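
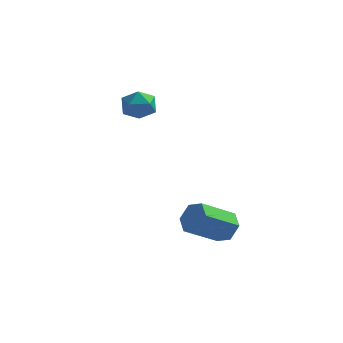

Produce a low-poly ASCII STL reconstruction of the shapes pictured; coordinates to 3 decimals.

solid 
facet normal 0.109 0.562 0.820
outer loop
vertex -2.64 4.013 4.176
vertex -2.271 3.178 4.699
vertex -1.609 3.808 4.179
endloop
endfacet
facet normal 0.189 0.955 0.230
outer loop
vertex -2.64 4.013 4.176
vertex -1.609 3.808 4.179
vertex -2.081 4.115 3.292
endloop
endfacet
facet normal -0.409 0.899 -0.155
outer loop
vertex -2.64 4.013 4.176
vertex -2.081 4.115 3.292
vertex -3.036 3.675 3.263
endloop
endfacet
facet normal -0.859 0.471 0.198
outer loop
vertex -2.64 4.013 4.176
vertex -3.036 3.675 3.263
vertex -3.153 3.096 4.133
endloop
endfacet
facet normal -0.538 0.264 0.801
outer loop
vertex -2.64 4.013 4.176
vertex -3.153 3.096 4.133
vertex -2.271 3.178 4.699
endloop
endfacet
facet normal 0.723 0.674 -0.151
outer loop
vertex -2.081 4.115 3.292
vertex -1.609 3.808 4.179
vertex -1.367 3.344 3.267
endloop
endfacet
facet normal 0.594 0.039 0.803
outer loop
vertex -1.609 3.808 4.179
vertex -2.271 3.178 4.699
vertex -1.484 2.765 4.137
endloop
endfacet
facet normal -0.454 -0.445 0.772
outer loop
vertex -2.271 3.178 4.699
vertex -3.153 3.096 4.133
vertex -2.439 2.325 4.108
endloop
endfacet
facet normal -0.973 -0.108 -0.203
outer loop
vertex -3.153 3.096 4.133
vertex -3.036 3.675 3.263
vertex -2.911 2.632 3.221
endloop
endfacet
facet normal -0.246 0.584 -0.773
outer loop
vertex -3.036 3.675 3.263
vertex -2.081 4.115 3.292
vertex -2.249 3.262 2.701
endloop
endfacet
facet normal 0.859 -0.471 -0.198
outer loop
vertex -1.88 2.427 3.224
vertex -1.367 3.344 3.267
vertex -1.484 2.765 4.137
endloop
endfacet
facet normal 0.409 -0.899 0.155
outer loop
vertex -1.88 2.427 3.224
vertex -1.484 2.765 4.137
vertex -2.439 2.325 4.108
endloop
endfacet
facet normal -0.189 -0.955 -0.230
outer loop
vertex -1.88 2.427 3.224
vertex -2.439 2.325 4.108
vertex -2.911 2.632 3.221
endloop
endfacet
facet normal -0.109 -0.562 -0.820
outer loop
vertex -1.88 2.427 3.224
vertex -2.911 2.632 3.221
vertex -2.249 3.262 2.701
endloop
endfacet
facet normal 0.538 -0.264 -0.801
outer loop
vertex -1.88 2.427 3.224
vertex -2.249 3.262 2.701
vertex -1.367 3.344 3.267
endloop
endfacet
facet normal 0.973 0.108 0.203
outer loop
vertex -1.484 2.765 4.137
vertex -1.367 3.344 3.267
vertex -1.609 3.808 4.179
endloop
endfacet
facet normal 0.246 -0.584 0.773
outer loop
vertex -2.439 2.325 4.108
vertex -1.484 2.765 4.137
vertex -2.271 3.178 4.699
endloop
endfacet
facet normal -0.723 -0.674 0.151
outer loop
vertex -2.911 2.632 3.221
vertex -2.439 2.325 4.108
vertex -3.153 3.096 4.133
endloop
endfacet
facet normal -0.594 -0.039 -0.803
outer loop
vertex -2.249 3.262 2.701
vertex -2.911 2.632 3.221
vertex -3.036 3.675 3.263
endloop
endfacet
facet normal 0.454 0.445 -0.772
outer loop
vertex -1.367 3.344 3.267
vertex -2.249 3.262 2.701
vertex -2.081 4.115 3.292
endloop
endfacet
facet normal 0.576 0.606 -0.548
outer loop
vertex 4.499 -1.731 -0.436
vertex 4.181 -2.146 -1.229
vertex 3.727 -1.392 -0.873
endloop
endfacet
facet normal -0.084 0.710 0.699
outer loop
vertex 4.499 -1.731 -0.436
vertex 3.727 -1.392 -0.873
vertex 3.236 -3.06 0.763
endloop
endfacet
facet normal -0.083 0.710 0.699
outer loop
vertex 3.236 -3.06 0.763
vertex 3.727 -1.392 -0.873
vertex 2.464 -2.72 0.326
endloop
endfacet
facet normal -0.577 -0.607 0.547
outer loop
vertex 3.236 -3.06 0.763
vertex 2.464 -2.72 0.326
vertex 2.919 -3.474 -0.031
endloop
endfacet
facet normal 0.577 0.606 -0.548
outer loop
vertex 3.727 -1.392 -0.873
vertex 4.181 -2.146 -1.229
vertex 3.409 -1.806 -1.666
endloop
endfacet
facet normal -0.745 0.665 -0.048
outer loop
vertex 3.727 -1.392 -0.873
vertex 3.409 -1.806 -1.666
vertex 2.464 -2.72 0.326
endloop
endfacet
facet normal -0.745 0.665 -0.048
outer loop
vertex 2.464 -2.72 0.326
vertex 3.409 -1.806 -1.666
vertex 2.146 -3.134 -0.468
endloop
endfacet
facet normal -0.576 -0.607 0.547
outer loop
vertex 2.464 -2.72 0.326
vertex 2.146 -3.134 -0.468
vertex 2.919 -3.474 -0.031
endloop
endfacet
facet normal 0.577 0.607 -0.547
outer loop
vertex 3.409 -1.806 -1.666
vertex 4.181 -2.146 -1.229
vertex 3.864 -2.56 -2.023
endloop
endfacet
facet normal -0.662 -0.045 -0.748
outer loop
vertex 3.409 -1.806 -1.666
vertex 3.864 -2.56 -2.023
vertex 2.146 -3.134 -0.468
endloop
endfacet
facet normal -0.662 -0.046 -0.748
outer loop
vertex 2.146 -3.134 -0.468
vertex 3.864 -2.56 -2.023
vertex 2.601 -3.889 -0.824
endloop
endfacet
facet normal -0.576 -0.606 0.548
outer loop
vertex 2.146 -3.134 -0.468
vertex 2.601 -3.889 -0.824
vertex 2.919 -3.474 -0.031
endloop
endfacet
facet normal 0.577 0.607 -0.547
outer loop
vertex 3.864 -2.56 -2.023
vertex 4.181 -2.146 -1.229
vertex 4.636 -2.9 -1.586
endloop
endfacet
facet normal 0.083 -0.710 -0.699
outer loop
vertex 3.864 -2.56 -2.023
vertex 4.636 -2.9 -1.586
vertex 2.601 -3.889 -0.824
endloop
endfacet
facet normal 0.084 -0.710 -0.699
outer loop
vertex 2.601 -3.889 -0.824
vertex 4.636 -2.9 -1.586
vertex 3.373 -4.228 -0.387
endloop
endfacet
facet normal -0.576 -0.606 0.548
outer loop
vertex 2.601 -3.889 -0.824
vertex 3.373 -4.228 -0.387
vertex 2.919 -3.474 -0.031
endloop
endfacet
facet normal 0.576 0.607 -0.547
outer loop
vertex 4.636 -2.9 -1.586
vertex 4.181 -2.146 -1.229
vertex 4.954 -2.486 -0.792
endloop
endfacet
facet normal 0.745 -0.665 0.048
outer loop
vertex 4.636 -2.9 -1.586
vertex 4.954 -2.486 -0.792
vertex 3.373 -4.228 -0.387
endloop
endfacet
facet normal 0.745 -0.665 0.048
outer loop
vertex 3.373 -4.228 -0.387
vertex 4.954 -2.486 -0.792
vertex 3.691 -3.814 0.406
endloop
endfacet
facet normal -0.577 -0.606 0.548
outer loop
vertex 3.373 -4.228 -0.387
vertex 3.691 -3.814 0.406
vertex 2.919 -3.474 -0.031
endloop
endfacet
facet normal 0.576 0.606 -0.548
outer loop
vertex 4.954 -2.486 -0.792
vertex 4.181 -2.146 -1.229
vertex 4.499 -1.731 -0.436
endloop
endfacet
facet normal 0.662 0.046 0.748
outer loop
vertex 4.954 -2.486 -0.792
vertex 4.499 -1.731 -0.436
vertex 3.691 -3.814 0.406
endloop
endfacet
facet normal 0.662 0.045 0.748
outer loop
vertex 3.691 -3.814 0.406
vertex 4.499 -1.731 -0.436
vertex 3.236 -3.06 0.763
endloop
endfacet
facet normal -0.577 -0.607 0.547
outer loop
vertex 3.691 -3.814 0.406
vertex 3.236 -3.06 0.763
vertex 2.919 -3.474 -0.031
endloop
endfacet

endsolid


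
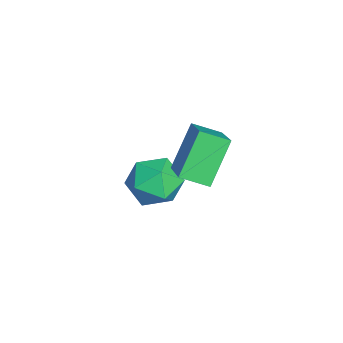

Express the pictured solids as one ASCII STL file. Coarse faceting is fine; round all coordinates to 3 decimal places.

solid 
facet normal -0.525 0.353 0.774
outer loop
vertex -1.855 -0.35 3.68
vertex -0.082 -0.125 4.781
vertex -1.753 0.579 3.325
endloop
endfacet
facet normal -0.844 -0.108 -0.525
outer loop
vertex -0.838 -0.035 1.979
vertex -1.855 -0.35 3.68
vertex -1.753 0.579 3.325
endloop
endfacet
facet normal -0.526 0.353 0.774
outer loop
vertex -1.753 0.579 3.325
vertex -0.082 -0.125 4.781
vertex 0.021 0.805 4.427
endloop
endfacet
facet normal 0.102 0.929 -0.355
outer loop
vertex 0.021 0.805 4.427
vertex -0.838 -0.035 1.979
vertex -1.753 0.579 3.325
endloop
endfacet
facet normal -0.102 -0.929 0.355
outer loop
vertex -1.855 -0.35 3.68
vertex 0.833 -0.739 3.435
vertex -0.082 -0.125 4.781
endloop
endfacet
facet normal -0.845 -0.106 -0.525
outer loop
vertex -0.941 -0.965 2.333
vertex -1.855 -0.35 3.68
vertex -0.838 -0.035 1.979
endloop
endfacet
facet normal -0.102 -0.929 0.355
outer loop
vertex -0.941 -0.965 2.333
vertex 0.833 -0.739 3.435
vertex -1.855 -0.35 3.68
endloop
endfacet
facet normal 0.844 0.106 0.525
outer loop
vertex -0.082 -0.125 4.781
vertex 0.833 -0.739 3.435
vertex 0.021 0.805 4.427
endloop
endfacet
facet normal 0.102 0.929 -0.355
outer loop
vertex 0.935 0.19 3.08
vertex -0.838 -0.035 1.979
vertex 0.021 0.805 4.427
endloop
endfacet
facet normal 0.845 0.108 0.524
outer loop
vertex 0.021 0.805 4.427
vertex 0.833 -0.739 3.435
vertex 0.935 0.19 3.08
endloop
endfacet
facet normal 0.526 -0.353 -0.774
outer loop
vertex 0.935 0.19 3.08
vertex -0.941 -0.965 2.333
vertex -0.838 -0.035 1.979
endloop
endfacet
facet normal 0.526 -0.353 -0.774
outer loop
vertex 0.833 -0.739 3.435
vertex -0.941 -0.965 2.333
vertex 0.935 0.19 3.08
endloop
endfacet
facet normal -0.940 0.288 0.184
outer loop
vertex -2.904 -0.874 0.247
vertex -3.122 -1.808 0.596
vertex -2.777 -1.092 1.235
endloop
endfacet
facet normal -0.488 0.837 0.247
outer loop
vertex -2.904 -0.874 0.247
vertex -2.777 -1.092 1.235
vertex -2.077 -0.538 0.74
endloop
endfacet
facet normal -0.148 0.915 -0.375
outer loop
vertex -2.904 -0.874 0.247
vertex -2.077 -0.538 0.74
vertex -1.991 -0.911 -0.205
endloop
endfacet
facet normal -0.390 0.414 -0.822
outer loop
vertex -2.904 -0.874 0.247
vertex -1.991 -0.911 -0.205
vertex -2.636 -1.696 -0.294
endloop
endfacet
facet normal -0.879 0.027 -0.476
outer loop
vertex -2.904 -0.874 0.247
vertex -2.636 -1.696 -0.294
vertex -3.122 -1.808 0.596
endloop
endfacet
facet normal -0.003 0.669 0.744
outer loop
vertex -2.077 -0.538 0.74
vertex -2.777 -1.092 1.235
vertex -1.784 -1.264 1.394
endloop
endfacet
facet normal -0.734 -0.220 0.643
outer loop
vertex -2.777 -1.092 1.235
vertex -3.122 -1.808 0.596
vertex -2.429 -2.049 1.305
endloop
endfacet
facet normal -0.636 -0.642 -0.428
outer loop
vertex -3.122 -1.808 0.596
vertex -2.636 -1.696 -0.294
vertex -2.343 -2.422 0.36
endloop
endfacet
facet normal 0.155 -0.016 -0.988
outer loop
vertex -2.636 -1.696 -0.294
vertex -1.991 -0.911 -0.205
vertex -1.643 -1.868 -0.135
endloop
endfacet
facet normal 0.546 0.795 -0.264
outer loop
vertex -1.991 -0.911 -0.205
vertex -2.077 -0.538 0.74
vertex -1.298 -1.152 0.504
endloop
endfacet
facet normal 0.390 -0.414 0.822
outer loop
vertex -1.516 -2.086 0.853
vertex -1.784 -1.264 1.394
vertex -2.429 -2.049 1.305
endloop
endfacet
facet normal 0.148 -0.915 0.375
outer loop
vertex -1.516 -2.086 0.853
vertex -2.429 -2.049 1.305
vertex -2.343 -2.422 0.36
endloop
endfacet
facet normal 0.488 -0.837 -0.247
outer loop
vertex -1.516 -2.086 0.853
vertex -2.343 -2.422 0.36
vertex -1.643 -1.868 -0.135
endloop
endfacet
facet normal 0.940 -0.288 -0.184
outer loop
vertex -1.516 -2.086 0.853
vertex -1.643 -1.868 -0.135
vertex -1.298 -1.152 0.504
endloop
endfacet
facet normal 0.879 -0.027 0.476
outer loop
vertex -1.516 -2.086 0.853
vertex -1.298 -1.152 0.504
vertex -1.784 -1.264 1.394
endloop
endfacet
facet normal -0.155 0.016 0.988
outer loop
vertex -2.429 -2.049 1.305
vertex -1.784 -1.264 1.394
vertex -2.777 -1.092 1.235
endloop
endfacet
facet normal -0.546 -0.795 0.264
outer loop
vertex -2.343 -2.422 0.36
vertex -2.429 -2.049 1.305
vertex -3.122 -1.808 0.596
endloop
endfacet
facet normal 0.003 -0.669 -0.744
outer loop
vertex -1.643 -1.868 -0.135
vertex -2.343 -2.422 0.36
vertex -2.636 -1.696 -0.294
endloop
endfacet
facet normal 0.734 0.220 -0.643
outer loop
vertex -1.298 -1.152 0.504
vertex -1.643 -1.868 -0.135
vertex -1.991 -0.911 -0.205
endloop
endfacet
facet normal 0.636 0.642 0.428
outer loop
vertex -1.784 -1.264 1.394
vertex -1.298 -1.152 0.504
vertex -2.077 -0.538 0.74
endloop
endfacet

endsolid


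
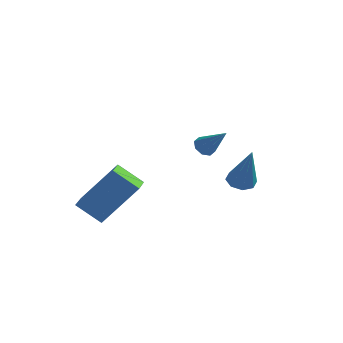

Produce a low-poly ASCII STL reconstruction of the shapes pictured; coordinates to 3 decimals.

solid 
facet normal -0.629 0.276 -0.727
outer loop
vertex 0.082 2.929 -3.535
vertex -0.19 2.517 -3.456
vertex -0.194 2.983 -3.276
endloop
endfacet
facet normal 0.462 0.827 0.320
outer loop
vertex 0.082 2.929 -3.535
vertex -0.194 2.983 -3.276
vertex 0.75 2.103 -2.364
endloop
endfacet
facet normal -0.627 0.276 -0.729
outer loop
vertex -0.194 2.983 -3.276
vertex -0.19 2.517 -3.456
vertex -0.468 2.765 -3.123
endloop
endfacet
facet normal -0.107 0.658 0.746
outer loop
vertex -0.194 2.983 -3.276
vertex -0.468 2.765 -3.123
vertex 0.75 2.103 -2.364
endloop
endfacet
facet normal -0.626 0.277 -0.729
outer loop
vertex -0.468 2.765 -3.123
vertex -0.19 2.517 -3.456
vertex -0.58 2.401 -3.165
endloop
endfacet
facet normal -0.506 0.056 0.861
outer loop
vertex -0.468 2.765 -3.123
vertex -0.58 2.401 -3.165
vertex 0.75 2.103 -2.364
endloop
endfacet
facet normal -0.626 0.277 -0.729
outer loop
vertex -0.58 2.401 -3.165
vertex -0.19 2.517 -3.456
vertex -0.463 2.105 -3.378
endloop
endfacet
facet normal -0.500 -0.627 0.597
outer loop
vertex -0.58 2.401 -3.165
vertex -0.463 2.105 -3.378
vertex 0.75 2.103 -2.364
endloop
endfacet
facet normal -0.626 0.277 -0.729
outer loop
vertex -0.463 2.105 -3.378
vertex -0.19 2.517 -3.456
vertex -0.186 2.05 -3.637
endloop
endfacet
facet normal -0.094 -0.990 0.110
outer loop
vertex -0.463 2.105 -3.378
vertex -0.186 2.05 -3.637
vertex 0.75 2.103 -2.364
endloop
endfacet
facet normal -0.628 0.277 -0.728
outer loop
vertex -0.186 2.05 -3.637
vertex -0.19 2.517 -3.456
vertex 0.088 2.269 -3.79
endloop
endfacet
facet normal 0.478 -0.819 -0.317
outer loop
vertex -0.186 2.05 -3.637
vertex 0.088 2.269 -3.79
vertex 0.75 2.103 -2.364
endloop
endfacet
facet normal -0.628 0.276 -0.728
outer loop
vertex 0.088 2.269 -3.79
vertex -0.19 2.517 -3.456
vertex 0.199 2.633 -3.748
endloop
endfacet
facet normal 0.875 -0.217 -0.432
outer loop
vertex 0.088 2.269 -3.79
vertex 0.199 2.633 -3.748
vertex 0.75 2.103 -2.364
endloop
endfacet
facet normal -0.628 0.275 -0.728
outer loop
vertex 0.199 2.633 -3.748
vertex -0.19 2.517 -3.456
vertex 0.082 2.929 -3.535
endloop
endfacet
facet normal 0.869 0.465 -0.168
outer loop
vertex 0.199 2.633 -3.748
vertex 0.082 2.929 -3.535
vertex 0.75 2.103 -2.364
endloop
endfacet
facet normal -0.247 0.234 -0.940
outer loop
vertex 2.436 -0.313 -3.376
vertex 1.889 -0.513 -3.282
vertex 2.159 0.009 -3.223
endloop
endfacet
facet normal 0.789 0.573 0.222
outer loop
vertex 2.436 -0.313 -3.376
vertex 2.159 0.009 -3.223
vertex 2.371 -0.967 -1.458
endloop
endfacet
facet normal -0.248 0.235 -0.940
outer loop
vertex 2.159 0.009 -3.223
vertex 1.889 -0.513 -3.282
vertex 1.724 0.025 -3.104
endloop
endfacet
facet normal 0.159 0.872 0.463
outer loop
vertex 2.159 0.009 -3.223
vertex 1.724 0.025 -3.104
vertex 2.371 -0.967 -1.458
endloop
endfacet
facet normal -0.249 0.234 -0.940
outer loop
vertex 1.724 0.025 -3.104
vertex 1.889 -0.513 -3.282
vertex 1.386 -0.274 -3.089
endloop
endfacet
facet normal -0.525 0.622 0.581
outer loop
vertex 1.724 0.025 -3.104
vertex 1.386 -0.274 -3.089
vertex 2.371 -0.967 -1.458
endloop
endfacet
facet normal -0.249 0.235 -0.940
outer loop
vertex 1.386 -0.274 -3.089
vertex 1.889 -0.513 -3.282
vertex 1.342 -0.713 -3.187
endloop
endfacet
facet normal -0.861 -0.027 0.508
outer loop
vertex 1.386 -0.274 -3.089
vertex 1.342 -0.713 -3.187
vertex 2.371 -0.967 -1.458
endloop
endfacet
facet normal -0.249 0.235 -0.940
outer loop
vertex 1.342 -0.713 -3.187
vertex 1.889 -0.513 -3.282
vertex 1.62 -1.034 -3.341
endloop
endfacet
facet normal -0.653 -0.702 0.285
outer loop
vertex 1.342 -0.713 -3.187
vertex 1.62 -1.034 -3.341
vertex 2.371 -0.967 -1.458
endloop
endfacet
facet normal -0.246 0.234 -0.941
outer loop
vertex 1.62 -1.034 -3.341
vertex 1.889 -0.513 -3.282
vertex 2.055 -1.051 -3.459
endloop
endfacet
facet normal -0.027 -0.999 0.046
outer loop
vertex 1.62 -1.034 -3.341
vertex 2.055 -1.051 -3.459
vertex 2.371 -0.967 -1.458
endloop
endfacet
facet normal -0.248 0.233 -0.940
outer loop
vertex 2.055 -1.051 -3.459
vertex 1.889 -0.513 -3.282
vertex 2.393 -0.752 -3.474
endloop
endfacet
facet normal 0.659 -0.749 -0.073
outer loop
vertex 2.055 -1.051 -3.459
vertex 2.393 -0.752 -3.474
vertex 2.371 -0.967 -1.458
endloop
endfacet
facet normal -0.247 0.234 -0.940
outer loop
vertex 2.393 -0.752 -3.474
vertex 1.889 -0.513 -3.282
vertex 2.436 -0.313 -3.376
endloop
endfacet
facet normal 0.995 -0.098 0.000
outer loop
vertex 2.393 -0.752 -3.474
vertex 2.436 -0.313 -3.376
vertex 2.371 -0.967 -1.458
endloop
endfacet
facet normal -0.806 0.077 0.587
outer loop
vertex -2.432 -2.436 -2.28
vertex -2.525 -1.453 -2.536
vertex -3.702 -2.991 -3.95
endloop
endfacet
facet normal 0.091 -0.964 0.251
outer loop
vertex -2.695 -3.087 -4.684
vertex -2.432 -2.436 -2.28
vertex -3.702 -2.991 -3.95
endloop
endfacet
facet normal -0.806 0.076 0.588
outer loop
vertex -3.702 -2.991 -3.95
vertex -2.525 -1.453 -2.536
vertex -3.795 -2.008 -4.205
endloop
endfacet
facet normal -0.585 -0.255 -0.770
outer loop
vertex -3.795 -2.008 -4.205
vertex -2.695 -3.087 -4.684
vertex -3.702 -2.991 -3.95
endloop
endfacet
facet normal 0.585 0.256 0.769
outer loop
vertex -2.432 -2.436 -2.28
vertex -1.518 -1.549 -3.27
vertex -2.525 -1.453 -2.536
endloop
endfacet
facet normal 0.091 -0.964 0.251
outer loop
vertex -1.425 -2.532 -3.015
vertex -2.432 -2.436 -2.28
vertex -2.695 -3.087 -4.684
endloop
endfacet
facet normal 0.586 0.255 0.769
outer loop
vertex -1.425 -2.532 -3.015
vertex -1.518 -1.549 -3.27
vertex -2.432 -2.436 -2.28
endloop
endfacet
facet normal -0.091 0.964 -0.251
outer loop
vertex -2.525 -1.453 -2.536
vertex -1.518 -1.549 -3.27
vertex -3.795 -2.008 -4.205
endloop
endfacet
facet normal -0.586 -0.256 -0.769
outer loop
vertex -2.788 -2.104 -4.94
vertex -2.695 -3.087 -4.684
vertex -3.795 -2.008 -4.205
endloop
endfacet
facet normal -0.091 0.964 -0.251
outer loop
vertex -3.795 -2.008 -4.205
vertex -1.518 -1.549 -3.27
vertex -2.788 -2.104 -4.94
endloop
endfacet
facet normal 0.806 -0.077 -0.587
outer loop
vertex -2.788 -2.104 -4.94
vertex -1.425 -2.532 -3.015
vertex -2.695 -3.087 -4.684
endloop
endfacet
facet normal 0.806 -0.076 -0.587
outer loop
vertex -1.518 -1.549 -3.27
vertex -1.425 -2.532 -3.015
vertex -2.788 -2.104 -4.94
endloop
endfacet

endsolid


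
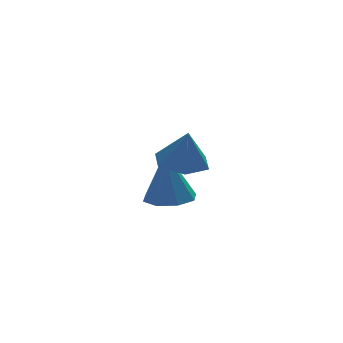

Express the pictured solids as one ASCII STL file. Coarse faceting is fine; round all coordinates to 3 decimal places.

solid 
facet normal -0.106 0.138 -0.985
outer loop
vertex 1.774 -0.648 -0.719
vertex 0.856 -0.924 -0.659
vertex 1.087 0.002 -0.554
endloop
endfacet
facet normal 0.648 0.551 0.526
outer loop
vertex 1.774 -0.648 -0.719
vertex 1.087 0.002 -0.554
vertex 1.004 -1.116 0.719
endloop
endfacet
facet normal -0.105 0.138 -0.985
outer loop
vertex 1.087 0.002 -0.554
vertex 0.856 -0.924 -0.659
vertex 0.169 -0.273 -0.495
endloop
endfacet
facet normal -0.182 0.745 0.642
outer loop
vertex 1.087 0.002 -0.554
vertex 0.169 -0.273 -0.495
vertex 1.004 -1.116 0.719
endloop
endfacet
facet normal -0.105 0.138 -0.985
outer loop
vertex 0.169 -0.273 -0.495
vertex 0.856 -0.924 -0.659
vertex -0.061 -1.199 -0.6
endloop
endfacet
facet normal -0.776 0.123 0.619
outer loop
vertex 0.169 -0.273 -0.495
vertex -0.061 -1.199 -0.6
vertex 1.004 -1.116 0.719
endloop
endfacet
facet normal -0.105 0.138 -0.985
outer loop
vertex -0.061 -1.199 -0.6
vertex 0.856 -0.924 -0.659
vertex 0.626 -1.849 -0.764
endloop
endfacet
facet normal -0.540 -0.692 0.480
outer loop
vertex -0.061 -1.199 -0.6
vertex 0.626 -1.849 -0.764
vertex 1.004 -1.116 0.719
endloop
endfacet
facet normal -0.106 0.138 -0.985
outer loop
vertex 0.626 -1.849 -0.764
vertex 0.856 -0.924 -0.659
vertex 1.543 -1.574 -0.824
endloop
endfacet
facet normal 0.289 -0.885 0.364
outer loop
vertex 0.626 -1.849 -0.764
vertex 1.543 -1.574 -0.824
vertex 1.004 -1.116 0.719
endloop
endfacet
facet normal -0.106 0.138 -0.985
outer loop
vertex 1.543 -1.574 -0.824
vertex 0.856 -0.924 -0.659
vertex 1.774 -0.648 -0.719
endloop
endfacet
facet normal 0.883 -0.264 0.387
outer loop
vertex 1.543 -1.574 -0.824
vertex 1.774 -0.648 -0.719
vertex 1.004 -1.116 0.719
endloop
endfacet
facet normal 0.028 -0.115 -0.993
outer loop
vertex 2.431 2.12 -4.316
vertex 1.781 2.833 -4.417
vertex 2.749 2.787 -4.384
endloop
endfacet
facet normal 0.825 -0.348 0.446
outer loop
vertex 2.431 2.12 -4.316
vertex 2.749 2.787 -4.384
vertex 1.719 3.087 -2.243
endloop
endfacet
facet normal 0.028 -0.116 -0.993
outer loop
vertex 2.749 2.787 -4.384
vertex 1.781 2.833 -4.417
vertex 2.501 3.481 -4.472
endloop
endfacet
facet normal 0.861 0.354 0.365
outer loop
vertex 2.749 2.787 -4.384
vertex 2.501 3.481 -4.472
vertex 1.719 3.087 -2.243
endloop
endfacet
facet normal 0.028 -0.116 -0.993
outer loop
vertex 2.501 3.481 -4.472
vertex 1.781 2.833 -4.417
vertex 1.831 3.796 -4.528
endloop
endfacet
facet normal 0.387 0.875 0.290
outer loop
vertex 2.501 3.481 -4.472
vertex 1.831 3.796 -4.528
vertex 1.719 3.087 -2.243
endloop
endfacet
facet normal 0.029 -0.116 -0.993
outer loop
vertex 1.831 3.796 -4.528
vertex 1.781 2.833 -4.417
vertex 1.131 3.546 -4.519
endloop
endfacet
facet normal -0.321 0.909 0.266
outer loop
vertex 1.831 3.796 -4.528
vertex 1.131 3.546 -4.519
vertex 1.719 3.087 -2.243
endloop
endfacet
facet normal 0.028 -0.116 -0.993
outer loop
vertex 1.131 3.546 -4.519
vertex 1.781 2.833 -4.417
vertex 0.813 2.879 -4.45
endloop
endfacet
facet normal -0.847 0.435 0.306
outer loop
vertex 1.131 3.546 -4.519
vertex 0.813 2.879 -4.45
vertex 1.719 3.087 -2.243
endloop
endfacet
facet normal 0.028 -0.116 -0.993
outer loop
vertex 0.813 2.879 -4.45
vertex 1.781 2.833 -4.417
vertex 1.061 2.185 -4.362
endloop
endfacet
facet normal -0.883 -0.266 0.387
outer loop
vertex 0.813 2.879 -4.45
vertex 1.061 2.185 -4.362
vertex 1.719 3.087 -2.243
endloop
endfacet
facet normal 0.029 -0.116 -0.993
outer loop
vertex 1.061 2.185 -4.362
vertex 1.781 2.833 -4.417
vertex 1.731 1.871 -4.306
endloop
endfacet
facet normal -0.408 -0.788 0.462
outer loop
vertex 1.061 2.185 -4.362
vertex 1.731 1.871 -4.306
vertex 1.719 3.087 -2.243
endloop
endfacet
facet normal 0.027 -0.116 -0.993
outer loop
vertex 1.731 1.871 -4.306
vertex 1.781 2.833 -4.417
vertex 2.431 2.12 -4.316
endloop
endfacet
facet normal 0.299 -0.821 0.486
outer loop
vertex 1.731 1.871 -4.306
vertex 2.431 2.12 -4.316
vertex 1.719 3.087 -2.243
endloop
endfacet

endsolid


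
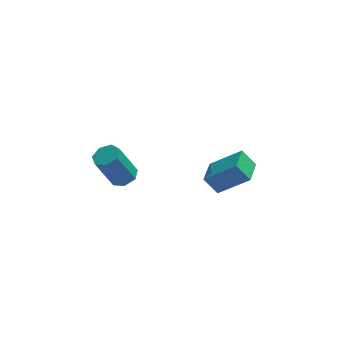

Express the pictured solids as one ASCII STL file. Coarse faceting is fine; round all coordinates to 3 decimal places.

solid 
facet normal 0.411 0.124 -0.903
outer loop
vertex -1.629 -3.972 -0.743
vertex -2.117 -3.511 -0.902
vertex -1.502 -3.403 -0.607
endloop
endfacet
facet normal 0.886 -0.285 0.365
outer loop
vertex -1.629 -3.972 -0.743
vertex -1.502 -3.403 -0.607
vertex -2.416 -4.211 0.981
endloop
endfacet
facet normal 0.886 -0.285 0.365
outer loop
vertex -2.416 -4.211 0.981
vertex -1.502 -3.403 -0.607
vertex -2.289 -3.642 1.117
endloop
endfacet
facet normal -0.412 -0.124 0.903
outer loop
vertex -2.416 -4.211 0.981
vertex -2.289 -3.642 1.117
vertex -2.903 -3.749 0.822
endloop
endfacet
facet normal 0.411 0.124 -0.903
outer loop
vertex -1.502 -3.403 -0.607
vertex -2.117 -3.511 -0.902
vertex -1.838 -2.915 -0.693
endloop
endfacet
facet normal 0.718 0.566 0.406
outer loop
vertex -1.502 -3.403 -0.607
vertex -1.838 -2.915 -0.693
vertex -2.289 -3.642 1.117
endloop
endfacet
facet normal 0.718 0.566 0.406
outer loop
vertex -2.289 -3.642 1.117
vertex -1.838 -2.915 -0.693
vertex -2.625 -3.154 1.031
endloop
endfacet
facet normal -0.412 -0.125 0.903
outer loop
vertex -2.289 -3.642 1.117
vertex -2.625 -3.154 1.031
vertex -2.903 -3.749 0.822
endloop
endfacet
facet normal 0.411 0.124 -0.903
outer loop
vertex -1.838 -2.915 -0.693
vertex -2.117 -3.511 -0.902
vertex -2.384 -2.876 -0.936
endloop
endfacet
facet normal 0.008 0.990 0.141
outer loop
vertex -1.838 -2.915 -0.693
vertex -2.384 -2.876 -0.936
vertex -2.625 -3.154 1.031
endloop
endfacet
facet normal 0.010 0.990 0.141
outer loop
vertex -2.625 -3.154 1.031
vertex -2.384 -2.876 -0.936
vertex -3.17 -3.114 0.788
endloop
endfacet
facet normal -0.412 -0.125 0.903
outer loop
vertex -2.625 -3.154 1.031
vertex -3.17 -3.114 0.788
vertex -2.903 -3.749 0.822
endloop
endfacet
facet normal 0.412 0.125 -0.902
outer loop
vertex -2.384 -2.876 -0.936
vertex -2.117 -3.511 -0.902
vertex -2.728 -3.314 -1.154
endloop
endfacet
facet normal -0.707 0.669 -0.230
outer loop
vertex -2.384 -2.876 -0.936
vertex -2.728 -3.314 -1.154
vertex -3.17 -3.114 0.788
endloop
endfacet
facet normal -0.707 0.669 -0.230
outer loop
vertex -3.17 -3.114 0.788
vertex -2.728 -3.314 -1.154
vertex -3.515 -3.553 0.57
endloop
endfacet
facet normal -0.412 -0.125 0.903
outer loop
vertex -3.17 -3.114 0.788
vertex -3.515 -3.553 0.57
vertex -2.903 -3.749 0.822
endloop
endfacet
facet normal 0.412 0.125 -0.902
outer loop
vertex -2.728 -3.314 -1.154
vertex -2.117 -3.511 -0.902
vertex -2.612 -3.901 -1.182
endloop
endfacet
facet normal -0.890 -0.156 -0.428
outer loop
vertex -2.728 -3.314 -1.154
vertex -2.612 -3.901 -1.182
vertex -3.515 -3.553 0.57
endloop
endfacet
facet normal -0.890 -0.156 -0.428
outer loop
vertex -3.515 -3.553 0.57
vertex -2.612 -3.901 -1.182
vertex -3.399 -4.139 0.542
endloop
endfacet
facet normal -0.412 -0.125 0.903
outer loop
vertex -3.515 -3.553 0.57
vertex -3.399 -4.139 0.542
vertex -2.903 -3.749 0.822
endloop
endfacet
facet normal 0.412 0.125 -0.902
outer loop
vertex -2.612 -3.901 -1.182
vertex -2.117 -3.511 -0.902
vertex -2.123 -4.194 -0.999
endloop
endfacet
facet normal -0.404 -0.863 -0.303
outer loop
vertex -2.612 -3.901 -1.182
vertex -2.123 -4.194 -0.999
vertex -3.399 -4.139 0.542
endloop
endfacet
facet normal -0.404 -0.863 -0.303
outer loop
vertex -3.399 -4.139 0.542
vertex -2.123 -4.194 -0.999
vertex -2.91 -4.432 0.725
endloop
endfacet
facet normal -0.412 -0.124 0.903
outer loop
vertex -3.399 -4.139 0.542
vertex -2.91 -4.432 0.725
vertex -2.903 -3.749 0.822
endloop
endfacet
facet normal 0.412 0.125 -0.903
outer loop
vertex -2.123 -4.194 -0.999
vertex -2.117 -3.511 -0.902
vertex -1.629 -3.972 -0.743
endloop
endfacet
facet normal 0.388 -0.920 0.050
outer loop
vertex -2.123 -4.194 -0.999
vertex -1.629 -3.972 -0.743
vertex -2.91 -4.432 0.725
endloop
endfacet
facet normal 0.387 -0.921 0.049
outer loop
vertex -2.91 -4.432 0.725
vertex -1.629 -3.972 -0.743
vertex -2.416 -4.211 0.981
endloop
endfacet
facet normal -0.412 -0.124 0.903
outer loop
vertex -2.91 -4.432 0.725
vertex -2.416 -4.211 0.981
vertex -2.903 -3.749 0.822
endloop
endfacet
facet normal -0.587 0.219 0.780
outer loop
vertex 3.039 -2.336 -1.52
vertex 3.444 -0.967 -1.6
vertex 1.582 -1.976 -2.718
endloop
endfacet
facet normal -0.283 -0.957 0.056
outer loop
vertex 2.216 -2.213 -3.56
vertex 3.039 -2.336 -1.52
vertex 1.582 -1.976 -2.718
endloop
endfacet
facet normal -0.587 0.219 0.780
outer loop
vertex 1.582 -1.976 -2.718
vertex 3.444 -0.967 -1.6
vertex 1.987 -0.607 -2.798
endloop
endfacet
facet normal -0.758 0.188 -0.624
outer loop
vertex 1.987 -0.607 -2.798
vertex 2.216 -2.213 -3.56
vertex 1.582 -1.976 -2.718
endloop
endfacet
facet normal 0.758 -0.188 0.624
outer loop
vertex 3.039 -2.336 -1.52
vertex 4.078 -1.204 -2.442
vertex 3.444 -0.967 -1.6
endloop
endfacet
facet normal -0.283 -0.957 0.056
outer loop
vertex 3.673 -2.573 -2.362
vertex 3.039 -2.336 -1.52
vertex 2.216 -2.213 -3.56
endloop
endfacet
facet normal 0.758 -0.188 0.624
outer loop
vertex 3.673 -2.573 -2.362
vertex 4.078 -1.204 -2.442
vertex 3.039 -2.336 -1.52
endloop
endfacet
facet normal 0.283 0.957 -0.056
outer loop
vertex 3.444 -0.967 -1.6
vertex 4.078 -1.204 -2.442
vertex 1.987 -0.607 -2.798
endloop
endfacet
facet normal -0.758 0.188 -0.624
outer loop
vertex 2.621 -0.844 -3.64
vertex 2.216 -2.213 -3.56
vertex 1.987 -0.607 -2.798
endloop
endfacet
facet normal 0.283 0.957 -0.056
outer loop
vertex 1.987 -0.607 -2.798
vertex 4.078 -1.204 -2.442
vertex 2.621 -0.844 -3.64
endloop
endfacet
facet normal 0.587 -0.219 -0.780
outer loop
vertex 2.621 -0.844 -3.64
vertex 3.673 -2.573 -2.362
vertex 2.216 -2.213 -3.56
endloop
endfacet
facet normal 0.587 -0.219 -0.780
outer loop
vertex 4.078 -1.204 -2.442
vertex 3.673 -2.573 -2.362
vertex 2.621 -0.844 -3.64
endloop
endfacet

endsolid


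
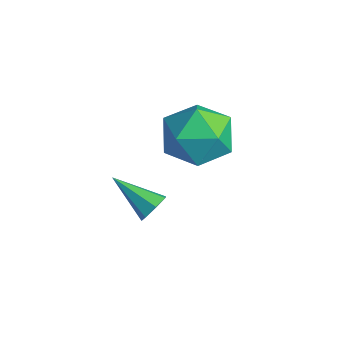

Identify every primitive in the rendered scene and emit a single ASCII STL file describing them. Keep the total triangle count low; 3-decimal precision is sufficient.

solid 
facet normal -0.987 -0.092 0.128
outer loop
vertex -0.615 3.183 -3.236
vertex -0.419 2.589 -2.152
vertex -0.538 3.835 -2.17
endloop
endfacet
facet normal -0.833 0.497 -0.244
outer loop
vertex -0.615 3.183 -3.236
vertex -0.538 3.835 -2.17
vertex 0.02 4.262 -3.206
endloop
endfacet
facet normal -0.473 0.301 -0.828
outer loop
vertex -0.615 3.183 -3.236
vertex 0.02 4.262 -3.206
vertex 0.483 3.28 -3.828
endloop
endfacet
facet normal -0.405 -0.409 -0.818
outer loop
vertex -0.615 3.183 -3.236
vertex 0.483 3.28 -3.828
vertex 0.212 2.246 -3.177
endloop
endfacet
facet normal -0.723 -0.652 -0.227
outer loop
vertex -0.615 3.183 -3.236
vertex 0.212 2.246 -3.177
vertex -0.419 2.589 -2.152
endloop
endfacet
facet normal -0.402 0.902 0.155
outer loop
vertex 0.02 4.262 -3.206
vertex -0.538 3.835 -2.17
vertex 0.608 4.334 -2.103
endloop
endfacet
facet normal -0.652 -0.051 0.756
outer loop
vertex -0.538 3.835 -2.17
vertex -0.419 2.589 -2.152
vertex 0.337 3.3 -1.452
endloop
endfacet
facet normal -0.224 -0.957 0.182
outer loop
vertex -0.419 2.589 -2.152
vertex 0.212 2.246 -3.177
vertex 0.8 2.318 -2.074
endloop
endfacet
facet normal 0.290 -0.563 -0.774
outer loop
vertex 0.212 2.246 -3.177
vertex 0.483 3.28 -3.828
vertex 1.358 2.745 -3.11
endloop
endfacet
facet normal 0.181 0.586 -0.790
outer loop
vertex 0.483 3.28 -3.828
vertex 0.02 4.262 -3.206
vertex 1.239 3.991 -3.128
endloop
endfacet
facet normal 0.405 0.409 0.818
outer loop
vertex 1.435 3.397 -2.044
vertex 0.608 4.334 -2.103
vertex 0.337 3.3 -1.452
endloop
endfacet
facet normal 0.473 -0.301 0.828
outer loop
vertex 1.435 3.397 -2.044
vertex 0.337 3.3 -1.452
vertex 0.8 2.318 -2.074
endloop
endfacet
facet normal 0.833 -0.497 0.244
outer loop
vertex 1.435 3.397 -2.044
vertex 0.8 2.318 -2.074
vertex 1.358 2.745 -3.11
endloop
endfacet
facet normal 0.987 0.092 -0.128
outer loop
vertex 1.435 3.397 -2.044
vertex 1.358 2.745 -3.11
vertex 1.239 3.991 -3.128
endloop
endfacet
facet normal 0.723 0.652 0.227
outer loop
vertex 1.435 3.397 -2.044
vertex 1.239 3.991 -3.128
vertex 0.608 4.334 -2.103
endloop
endfacet
facet normal -0.290 0.563 0.774
outer loop
vertex 0.337 3.3 -1.452
vertex 0.608 4.334 -2.103
vertex -0.538 3.835 -2.17
endloop
endfacet
facet normal -0.181 -0.586 0.790
outer loop
vertex 0.8 2.318 -2.074
vertex 0.337 3.3 -1.452
vertex -0.419 2.589 -2.152
endloop
endfacet
facet normal 0.402 -0.902 -0.155
outer loop
vertex 1.358 2.745 -3.11
vertex 0.8 2.318 -2.074
vertex 0.212 2.246 -3.177
endloop
endfacet
facet normal 0.652 0.051 -0.756
outer loop
vertex 1.239 3.991 -3.128
vertex 1.358 2.745 -3.11
vertex 0.483 3.28 -3.828
endloop
endfacet
facet normal 0.224 0.957 -0.182
outer loop
vertex 0.608 4.334 -2.103
vertex 1.239 3.991 -3.128
vertex 0.02 4.262 -3.206
endloop
endfacet
facet normal 0.756 0.438 -0.486
outer loop
vertex 3.733 -0.001 -1.672
vertex 3.4 0.121 -2.08
vertex 3.514 0.413 -1.64
endloop
endfacet
facet normal 0.213 0.037 0.976
outer loop
vertex 3.733 -0.001 -1.672
vertex 3.514 0.413 -1.64
vertex 2.22 -0.561 -1.32
endloop
endfacet
facet normal 0.756 0.438 -0.486
outer loop
vertex 3.514 0.413 -1.64
vertex 3.4 0.121 -2.08
vertex 3.21 0.606 -1.939
endloop
endfacet
facet normal -0.300 0.633 0.714
outer loop
vertex 3.514 0.413 -1.64
vertex 3.21 0.606 -1.939
vertex 2.22 -0.561 -1.32
endloop
endfacet
facet normal 0.756 0.438 -0.486
outer loop
vertex 3.21 0.606 -1.939
vertex 3.4 0.121 -2.08
vertex 3.049 0.434 -2.344
endloop
endfacet
facet normal -0.756 0.654 0.023
outer loop
vertex 3.21 0.606 -1.939
vertex 3.049 0.434 -2.344
vertex 2.22 -0.561 -1.32
endloop
endfacet
facet normal 0.756 0.437 -0.487
outer loop
vertex 3.049 0.434 -2.344
vertex 3.4 0.121 -2.08
vertex 3.152 0.026 -2.55
endloop
endfacet
facet normal -0.813 0.085 -0.576
outer loop
vertex 3.049 0.434 -2.344
vertex 3.152 0.026 -2.55
vertex 2.22 -0.561 -1.32
endloop
endfacet
facet normal 0.756 0.437 -0.487
outer loop
vertex 3.152 0.026 -2.55
vertex 3.4 0.121 -2.08
vertex 3.442 -0.311 -2.402
endloop
endfacet
facet normal -0.428 -0.646 -0.632
outer loop
vertex 3.152 0.026 -2.55
vertex 3.442 -0.311 -2.402
vertex 2.22 -0.561 -1.32
endloop
endfacet
facet normal 0.757 0.436 -0.486
outer loop
vertex 3.442 -0.311 -2.402
vertex 3.4 0.121 -2.08
vertex 3.7 -0.323 -2.011
endloop
endfacet
facet normal 0.111 -0.988 -0.103
outer loop
vertex 3.442 -0.311 -2.402
vertex 3.7 -0.323 -2.011
vertex 2.22 -0.561 -1.32
endloop
endfacet
facet normal 0.757 0.436 -0.487
outer loop
vertex 3.7 -0.323 -2.011
vertex 3.4 0.121 -2.08
vertex 3.733 -0.001 -1.672
endloop
endfacet
facet normal 0.396 -0.685 0.612
outer loop
vertex 3.7 -0.323 -2.011
vertex 3.733 -0.001 -1.672
vertex 2.22 -0.561 -1.32
endloop
endfacet

endsolid


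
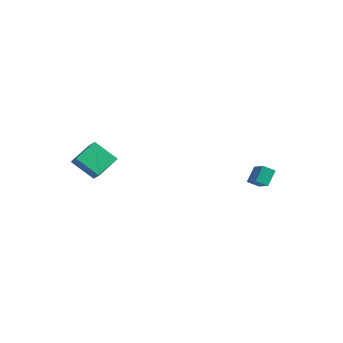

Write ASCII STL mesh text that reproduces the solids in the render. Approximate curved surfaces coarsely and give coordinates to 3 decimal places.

solid 
facet normal -0.705 -0.308 0.638
outer loop
vertex -3.11 -3.239 0.227
vertex -3.862 -2.923 -0.451
vertex -3.099 -4.739 -0.485
endloop
endfacet
facet normal 0.709 -0.298 0.639
outer loop
vertex -1.858 -4.197 -1.609
vertex -3.11 -3.239 0.227
vertex -3.099 -4.739 -0.485
endloop
endfacet
facet normal -0.705 -0.308 0.639
outer loop
vertex -3.099 -4.739 -0.485
vertex -3.862 -2.923 -0.451
vertex -3.851 -4.423 -1.162
endloop
endfacet
facet normal 0.006 -0.903 -0.429
outer loop
vertex -3.851 -4.423 -1.162
vertex -1.858 -4.197 -1.609
vertex -3.099 -4.739 -0.485
endloop
endfacet
facet normal -0.007 0.904 0.428
outer loop
vertex -3.11 -3.239 0.227
vertex -2.621 -2.381 -1.575
vertex -3.862 -2.923 -0.451
endloop
endfacet
facet normal 0.709 -0.298 0.639
outer loop
vertex -1.869 -2.697 -0.898
vertex -3.11 -3.239 0.227
vertex -1.858 -4.197 -1.609
endloop
endfacet
facet normal -0.006 0.904 0.429
outer loop
vertex -1.869 -2.697 -0.898
vertex -2.621 -2.381 -1.575
vertex -3.11 -3.239 0.227
endloop
endfacet
facet normal -0.709 0.298 -0.639
outer loop
vertex -3.862 -2.923 -0.451
vertex -2.621 -2.381 -1.575
vertex -3.851 -4.423 -1.162
endloop
endfacet
facet normal 0.006 -0.904 -0.428
outer loop
vertex -2.61 -3.881 -2.287
vertex -1.858 -4.197 -1.609
vertex -3.851 -4.423 -1.162
endloop
endfacet
facet normal -0.709 0.298 -0.639
outer loop
vertex -3.851 -4.423 -1.162
vertex -2.621 -2.381 -1.575
vertex -2.61 -3.881 -2.287
endloop
endfacet
facet normal 0.705 0.308 -0.639
outer loop
vertex -2.61 -3.881 -2.287
vertex -1.869 -2.697 -0.898
vertex -1.858 -4.197 -1.609
endloop
endfacet
facet normal 0.705 0.308 -0.639
outer loop
vertex -2.621 -2.381 -1.575
vertex -1.869 -2.697 -0.898
vertex -2.61 -3.881 -2.287
endloop
endfacet
facet normal -0.779 0.378 -0.501
outer loop
vertex 2.482 3.422 -3.722
vertex 2.337 4.245 -2.875
vertex 2.98 3.92 -4.121
endloop
endfacet
facet normal 0.122 -0.692 -0.712
outer loop
vertex 4.063 3.395 -3.425
vertex 2.482 3.422 -3.722
vertex 2.98 3.92 -4.121
endloop
endfacet
facet normal -0.779 0.378 -0.501
outer loop
vertex 2.98 3.92 -4.121
vertex 2.337 4.245 -2.875
vertex 2.836 4.744 -3.274
endloop
endfacet
facet normal 0.615 0.615 -0.494
outer loop
vertex 2.836 4.744 -3.274
vertex 4.063 3.395 -3.425
vertex 2.98 3.92 -4.121
endloop
endfacet
facet normal -0.615 -0.616 0.493
outer loop
vertex 2.482 3.422 -3.722
vertex 3.42 3.72 -2.179
vertex 2.337 4.245 -2.875
endloop
endfacet
facet normal 0.122 -0.691 -0.712
outer loop
vertex 3.564 2.896 -3.026
vertex 2.482 3.422 -3.722
vertex 4.063 3.395 -3.425
endloop
endfacet
facet normal -0.616 -0.614 0.493
outer loop
vertex 3.564 2.896 -3.026
vertex 3.42 3.72 -2.179
vertex 2.482 3.422 -3.722
endloop
endfacet
facet normal -0.122 0.692 0.712
outer loop
vertex 2.337 4.245 -2.875
vertex 3.42 3.72 -2.179
vertex 2.836 4.744 -3.274
endloop
endfacet
facet normal 0.616 0.615 -0.492
outer loop
vertex 3.918 4.218 -2.578
vertex 4.063 3.395 -3.425
vertex 2.836 4.744 -3.274
endloop
endfacet
facet normal -0.122 0.692 0.712
outer loop
vertex 2.836 4.744 -3.274
vertex 3.42 3.72 -2.179
vertex 3.918 4.218 -2.578
endloop
endfacet
facet normal 0.779 -0.378 0.501
outer loop
vertex 3.918 4.218 -2.578
vertex 3.564 2.896 -3.026
vertex 4.063 3.395 -3.425
endloop
endfacet
facet normal 0.779 -0.378 0.500
outer loop
vertex 3.42 3.72 -2.179
vertex 3.564 2.896 -3.026
vertex 3.918 4.218 -2.578
endloop
endfacet

endsolid


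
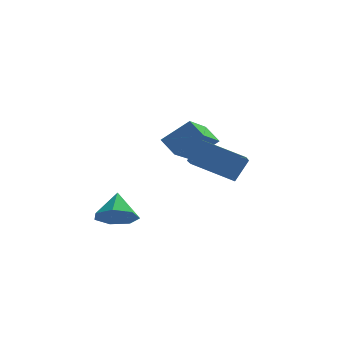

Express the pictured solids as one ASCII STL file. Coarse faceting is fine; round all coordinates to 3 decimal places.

solid 
facet normal 0.048 -0.737 -0.674
outer loop
vertex -2.45 -1.491 1.137
vertex -3.07 -1.121 0.689
vertex -2.23 -1.008 0.625
endloop
endfacet
facet normal 0.788 0.242 0.567
outer loop
vertex -2.45 -1.491 1.137
vertex -2.23 -1.008 0.625
vertex -3.13 -0.199 1.531
endloop
endfacet
facet normal 0.048 -0.737 -0.674
outer loop
vertex -2.23 -1.008 0.625
vertex -3.07 -1.121 0.689
vertex -2.642 -0.61 0.161
endloop
endfacet
facet normal 0.681 0.732 0.023
outer loop
vertex -2.23 -1.008 0.625
vertex -2.642 -0.61 0.161
vertex -3.13 -0.199 1.531
endloop
endfacet
facet normal 0.048 -0.737 -0.674
outer loop
vertex -2.642 -0.61 0.161
vertex -3.07 -1.121 0.689
vertex -3.377 -0.597 0.094
endloop
endfacet
facet normal 0.042 0.961 -0.273
outer loop
vertex -2.642 -0.61 0.161
vertex -3.377 -0.597 0.094
vertex -3.13 -0.199 1.531
endloop
endfacet
facet normal 0.048 -0.737 -0.674
outer loop
vertex -3.377 -0.597 0.094
vertex -3.07 -1.121 0.689
vertex -3.88 -0.978 0.475
endloop
endfacet
facet normal -0.647 0.756 -0.098
outer loop
vertex -3.377 -0.597 0.094
vertex -3.88 -0.978 0.475
vertex -3.13 -0.199 1.531
endloop
endfacet
facet normal 0.048 -0.737 -0.674
outer loop
vertex -3.88 -0.978 0.475
vertex -3.07 -1.121 0.689
vertex -3.773 -1.467 1.017
endloop
endfacet
facet normal -0.868 0.271 0.416
outer loop
vertex -3.88 -0.978 0.475
vertex -3.773 -1.467 1.017
vertex -3.13 -0.199 1.531
endloop
endfacet
facet normal 0.048 -0.737 -0.674
outer loop
vertex -3.773 -1.467 1.017
vertex -3.07 -1.121 0.689
vertex -3.137 -1.695 1.312
endloop
endfacet
facet normal -0.454 -0.127 0.882
outer loop
vertex -3.773 -1.467 1.017
vertex -3.137 -1.695 1.312
vertex -3.13 -0.199 1.531
endloop
endfacet
facet normal 0.047 -0.737 -0.674
outer loop
vertex -3.137 -1.695 1.312
vertex -3.07 -1.121 0.689
vertex -2.45 -1.491 1.137
endloop
endfacet
facet normal 0.283 -0.140 0.949
outer loop
vertex -3.137 -1.695 1.312
vertex -2.45 -1.491 1.137
vertex -3.13 -0.199 1.531
endloop
endfacet
facet normal -0.901 0.263 0.345
outer loop
vertex -0.501 -1.437 3.742
vertex -0.036 -0.969 4.598
vertex -0.445 -0.618 3.264
endloop
endfacet
facet normal -0.430 -0.433 -0.792
outer loop
vertex 1.176 -1.091 2.642
vertex -0.501 -1.437 3.742
vertex -0.445 -0.618 3.264
endloop
endfacet
facet normal -0.901 0.263 0.345
outer loop
vertex -0.445 -0.618 3.264
vertex -0.036 -0.969 4.598
vertex 0.02 -0.15 4.12
endloop
endfacet
facet normal 0.059 0.862 -0.503
outer loop
vertex 0.02 -0.15 4.12
vertex 1.176 -1.091 2.642
vertex -0.445 -0.618 3.264
endloop
endfacet
facet normal -0.059 -0.862 0.503
outer loop
vertex -0.501 -1.437 3.742
vertex 1.585 -1.442 3.976
vertex -0.036 -0.969 4.598
endloop
endfacet
facet normal -0.430 -0.433 -0.792
outer loop
vertex 1.12 -1.91 3.12
vertex -0.501 -1.437 3.742
vertex 1.176 -1.091 2.642
endloop
endfacet
facet normal -0.059 -0.862 0.503
outer loop
vertex 1.12 -1.91 3.12
vertex 1.585 -1.442 3.976
vertex -0.501 -1.437 3.742
endloop
endfacet
facet normal 0.430 0.433 0.792
outer loop
vertex -0.036 -0.969 4.598
vertex 1.585 -1.442 3.976
vertex 0.02 -0.15 4.12
endloop
endfacet
facet normal 0.059 0.862 -0.503
outer loop
vertex 1.641 -0.623 3.498
vertex 1.176 -1.091 2.642
vertex 0.02 -0.15 4.12
endloop
endfacet
facet normal 0.430 0.433 0.792
outer loop
vertex 0.02 -0.15 4.12
vertex 1.585 -1.442 3.976
vertex 1.641 -0.623 3.498
endloop
endfacet
facet normal 0.901 -0.263 -0.345
outer loop
vertex 1.641 -0.623 3.498
vertex 1.12 -1.91 3.12
vertex 1.176 -1.091 2.642
endloop
endfacet
facet normal 0.901 -0.263 -0.345
outer loop
vertex 1.585 -1.442 3.976
vertex 1.12 -1.91 3.12
vertex 1.641 -0.623 3.498
endloop
endfacet
facet normal -0.609 0.524 0.595
outer loop
vertex -1.815 2.526 3.191
vertex -0.74 2.71 4.13
vertex -1.321 4.092 2.317
endloop
endfacet
facet normal -0.747 -0.129 -0.653
outer loop
vertex -0.76 3.61 1.77
vertex -1.815 2.526 3.191
vertex -1.321 4.092 2.317
endloop
endfacet
facet normal -0.610 0.524 0.595
outer loop
vertex -1.321 4.092 2.317
vertex -0.74 2.71 4.13
vertex -0.246 4.276 3.257
endloop
endfacet
facet normal 0.266 0.842 -0.469
outer loop
vertex -0.246 4.276 3.257
vertex -0.76 3.61 1.77
vertex -1.321 4.092 2.317
endloop
endfacet
facet normal -0.266 -0.842 0.469
outer loop
vertex -1.815 2.526 3.191
vertex -0.179 2.228 3.583
vertex -0.74 2.71 4.13
endloop
endfacet
facet normal -0.747 -0.128 -0.652
outer loop
vertex -1.254 2.044 2.643
vertex -1.815 2.526 3.191
vertex -0.76 3.61 1.77
endloop
endfacet
facet normal -0.266 -0.842 0.469
outer loop
vertex -1.254 2.044 2.643
vertex -0.179 2.228 3.583
vertex -1.815 2.526 3.191
endloop
endfacet
facet normal 0.747 0.128 0.653
outer loop
vertex -0.74 2.71 4.13
vertex -0.179 2.228 3.583
vertex -0.246 4.276 3.257
endloop
endfacet
facet normal 0.266 0.842 -0.469
outer loop
vertex 0.315 3.794 2.709
vertex -0.76 3.61 1.77
vertex -0.246 4.276 3.257
endloop
endfacet
facet normal 0.747 0.128 0.652
outer loop
vertex -0.246 4.276 3.257
vertex -0.179 2.228 3.583
vertex 0.315 3.794 2.709
endloop
endfacet
facet normal 0.609 -0.524 -0.595
outer loop
vertex 0.315 3.794 2.709
vertex -1.254 2.044 2.643
vertex -0.76 3.61 1.77
endloop
endfacet
facet normal 0.610 -0.524 -0.595
outer loop
vertex -0.179 2.228 3.583
vertex -1.254 2.044 2.643
vertex 0.315 3.794 2.709
endloop
endfacet

endsolid


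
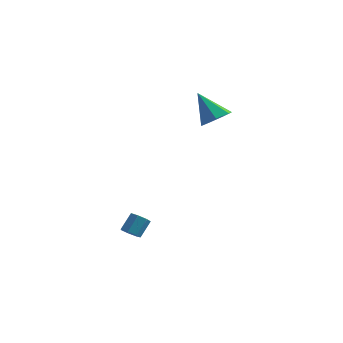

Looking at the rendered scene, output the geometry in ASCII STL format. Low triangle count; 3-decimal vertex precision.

solid 
facet normal 0.595 -0.256 -0.762
outer loop
vertex 1.957 2.09 3.306
vertex 1.285 1.505 2.978
vertex 1.421 2.423 2.776
endloop
endfacet
facet normal 0.200 0.908 0.368
outer loop
vertex 1.957 2.09 3.306
vertex 1.421 2.423 2.776
vertex 0.095 2.015 4.502
endloop
endfacet
facet normal 0.595 -0.256 -0.762
outer loop
vertex 1.421 2.423 2.776
vertex 1.285 1.505 2.978
vertex 0.782 2.064 2.398
endloop
endfacet
facet normal -0.431 0.894 -0.120
outer loop
vertex 1.421 2.423 2.776
vertex 0.782 2.064 2.398
vertex 0.095 2.015 4.502
endloop
endfacet
facet normal 0.595 -0.255 -0.762
outer loop
vertex 0.782 2.064 2.398
vertex 1.285 1.505 2.978
vertex 0.522 1.284 2.456
endloop
endfacet
facet normal -0.914 0.283 -0.292
outer loop
vertex 0.782 2.064 2.398
vertex 0.522 1.284 2.456
vertex 0.095 2.015 4.502
endloop
endfacet
facet normal 0.595 -0.255 -0.762
outer loop
vertex 0.522 1.284 2.456
vertex 1.285 1.505 2.978
vertex 0.837 0.67 2.908
endloop
endfacet
facet normal -0.884 -0.467 -0.018
outer loop
vertex 0.522 1.284 2.456
vertex 0.837 0.67 2.908
vertex 0.095 2.015 4.502
endloop
endfacet
facet normal 0.595 -0.255 -0.762
outer loop
vertex 0.837 0.67 2.908
vertex 1.285 1.505 2.978
vertex 1.489 0.685 3.412
endloop
endfacet
facet normal -0.365 -0.788 0.495
outer loop
vertex 0.837 0.67 2.908
vertex 1.489 0.685 3.412
vertex 0.095 2.015 4.502
endloop
endfacet
facet normal 0.595 -0.255 -0.762
outer loop
vertex 1.489 0.685 3.412
vertex 1.285 1.505 2.978
vertex 1.987 1.317 3.589
endloop
endfacet
facet normal 0.253 -0.441 0.861
outer loop
vertex 1.489 0.685 3.412
vertex 1.987 1.317 3.589
vertex 0.095 2.015 4.502
endloop
endfacet
facet normal 0.595 -0.256 -0.762
outer loop
vertex 1.987 1.317 3.589
vertex 1.285 1.505 2.978
vertex 1.957 2.09 3.306
endloop
endfacet
facet normal 0.504 0.314 0.805
outer loop
vertex 1.987 1.317 3.589
vertex 1.957 2.09 3.306
vertex 0.095 2.015 4.502
endloop
endfacet
facet normal -0.270 -0.641 -0.718
outer loop
vertex -1.855 -2.534 -4.265
vertex -2.078 -2.905 -3.85
vertex -2.356 -2.461 -4.142
endloop
endfacet
facet normal -0.051 0.754 -0.655
outer loop
vertex -1.855 -2.534 -4.265
vertex -2.356 -2.461 -4.142
vertex -1.539 -1.784 -3.426
endloop
endfacet
facet normal -0.050 0.753 -0.656
outer loop
vertex -1.539 -1.784 -3.426
vertex -2.356 -2.461 -4.142
vertex -2.04 -1.71 -3.303
endloop
endfacet
facet normal 0.271 0.642 0.718
outer loop
vertex -1.539 -1.784 -3.426
vertex -2.04 -1.71 -3.303
vertex -1.762 -2.155 -3.01
endloop
endfacet
facet normal -0.270 -0.641 -0.718
outer loop
vertex -2.356 -2.461 -4.142
vertex -2.078 -2.905 -3.85
vertex -2.647 -2.723 -3.799
endloop
endfacet
facet normal -0.784 0.579 -0.223
outer loop
vertex -2.356 -2.461 -4.142
vertex -2.647 -2.723 -3.799
vertex -2.04 -1.71 -3.303
endloop
endfacet
facet normal -0.784 0.579 -0.223
outer loop
vertex -2.04 -1.71 -3.303
vertex -2.647 -2.723 -3.799
vertex -2.331 -1.972 -2.959
endloop
endfacet
facet normal 0.271 0.642 0.718
outer loop
vertex -2.04 -1.71 -3.303
vertex -2.331 -1.972 -2.959
vertex -1.762 -2.155 -3.01
endloop
endfacet
facet normal -0.270 -0.642 -0.718
outer loop
vertex -2.647 -2.723 -3.799
vertex -2.078 -2.905 -3.85
vertex -2.51 -3.122 -3.494
endloop
endfacet
facet normal -0.926 -0.031 0.376
outer loop
vertex -2.647 -2.723 -3.799
vertex -2.51 -3.122 -3.494
vertex -2.331 -1.972 -2.959
endloop
endfacet
facet normal -0.926 -0.031 0.376
outer loop
vertex -2.331 -1.972 -2.959
vertex -2.51 -3.122 -3.494
vertex -2.194 -2.371 -2.654
endloop
endfacet
facet normal 0.271 0.642 0.718
outer loop
vertex -2.331 -1.972 -2.959
vertex -2.194 -2.371 -2.654
vertex -1.762 -2.155 -3.01
endloop
endfacet
facet normal -0.270 -0.642 -0.718
outer loop
vertex -2.51 -3.122 -3.494
vertex -2.078 -2.905 -3.85
vertex -2.047 -3.358 -3.457
endloop
endfacet
facet normal -0.371 -0.619 0.693
outer loop
vertex -2.51 -3.122 -3.494
vertex -2.047 -3.358 -3.457
vertex -2.194 -2.371 -2.654
endloop
endfacet
facet normal -0.371 -0.619 0.692
outer loop
vertex -2.194 -2.371 -2.654
vertex -2.047 -3.358 -3.457
vertex -1.732 -2.607 -2.617
endloop
endfacet
facet normal 0.270 0.642 0.718
outer loop
vertex -2.194 -2.371 -2.654
vertex -1.732 -2.607 -2.617
vertex -1.762 -2.155 -3.01
endloop
endfacet
facet normal -0.270 -0.641 -0.718
outer loop
vertex -2.047 -3.358 -3.457
vertex -2.078 -2.905 -3.85
vertex -1.608 -3.253 -3.716
endloop
endfacet
facet normal 0.464 -0.740 0.487
outer loop
vertex -2.047 -3.358 -3.457
vertex -1.608 -3.253 -3.716
vertex -1.732 -2.607 -2.617
endloop
endfacet
facet normal 0.462 -0.741 0.488
outer loop
vertex -1.732 -2.607 -2.617
vertex -1.608 -3.253 -3.716
vertex -1.292 -2.503 -2.876
endloop
endfacet
facet normal 0.271 0.642 0.718
outer loop
vertex -1.732 -2.607 -2.617
vertex -1.292 -2.503 -2.876
vertex -1.762 -2.155 -3.01
endloop
endfacet
facet normal -0.271 -0.642 -0.717
outer loop
vertex -1.608 -3.253 -3.716
vertex -2.078 -2.905 -3.85
vertex -1.522 -2.887 -4.076
endloop
endfacet
facet normal 0.948 -0.306 -0.084
outer loop
vertex -1.608 -3.253 -3.716
vertex -1.522 -2.887 -4.076
vertex -1.292 -2.503 -2.876
endloop
endfacet
facet normal 0.949 -0.305 -0.084
outer loop
vertex -1.292 -2.503 -2.876
vertex -1.522 -2.887 -4.076
vertex -1.206 -2.136 -3.236
endloop
endfacet
facet normal 0.270 0.641 0.718
outer loop
vertex -1.292 -2.503 -2.876
vertex -1.206 -2.136 -3.236
vertex -1.762 -2.155 -3.01
endloop
endfacet
facet normal -0.271 -0.641 -0.718
outer loop
vertex -1.522 -2.887 -4.076
vertex -2.078 -2.905 -3.85
vertex -1.855 -2.534 -4.265
endloop
endfacet
facet normal 0.719 0.361 -0.593
outer loop
vertex -1.522 -2.887 -4.076
vertex -1.855 -2.534 -4.265
vertex -1.206 -2.136 -3.236
endloop
endfacet
facet normal 0.720 0.361 -0.593
outer loop
vertex -1.206 -2.136 -3.236
vertex -1.855 -2.534 -4.265
vertex -1.539 -1.784 -3.426
endloop
endfacet
facet normal 0.270 0.642 0.717
outer loop
vertex -1.206 -2.136 -3.236
vertex -1.539 -1.784 -3.426
vertex -1.762 -2.155 -3.01
endloop
endfacet

endsolid


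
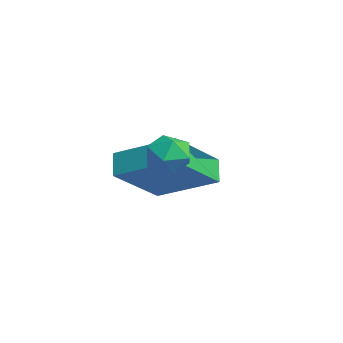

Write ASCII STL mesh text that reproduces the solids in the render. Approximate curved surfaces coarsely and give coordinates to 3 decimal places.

solid 
facet normal -0.694 0.198 0.693
outer loop
vertex -1.631 -0.522 -2.32
vertex -2.441 0.946 -3.551
vertex -2.855 -1.896 -3.153
endloop
endfacet
facet normal 0.390 -0.706 0.591
outer loop
vertex -2.259 -2.066 -3.749
vertex -1.631 -0.522 -2.32
vertex -2.855 -1.896 -3.153
endloop
endfacet
facet normal -0.694 0.198 0.693
outer loop
vertex -2.855 -1.896 -3.153
vertex -2.441 0.946 -3.551
vertex -3.665 -0.428 -4.384
endloop
endfacet
facet normal -0.606 -0.680 -0.412
outer loop
vertex -3.665 -0.428 -4.384
vertex -2.259 -2.066 -3.749
vertex -2.855 -1.896 -3.153
endloop
endfacet
facet normal 0.606 0.680 0.412
outer loop
vertex -1.631 -0.522 -2.32
vertex -1.845 0.776 -4.147
vertex -2.441 0.946 -3.551
endloop
endfacet
facet normal 0.390 -0.706 0.591
outer loop
vertex -1.035 -0.692 -2.916
vertex -1.631 -0.522 -2.32
vertex -2.259 -2.066 -3.749
endloop
endfacet
facet normal 0.606 0.680 0.412
outer loop
vertex -1.035 -0.692 -2.916
vertex -1.845 0.776 -4.147
vertex -1.631 -0.522 -2.32
endloop
endfacet
facet normal -0.390 0.706 -0.591
outer loop
vertex -2.441 0.946 -3.551
vertex -1.845 0.776 -4.147
vertex -3.665 -0.428 -4.384
endloop
endfacet
facet normal -0.606 -0.680 -0.412
outer loop
vertex -3.069 -0.598 -4.98
vertex -2.259 -2.066 -3.749
vertex -3.665 -0.428 -4.384
endloop
endfacet
facet normal -0.390 0.706 -0.591
outer loop
vertex -3.665 -0.428 -4.384
vertex -1.845 0.776 -4.147
vertex -3.069 -0.598 -4.98
endloop
endfacet
facet normal 0.694 -0.198 -0.693
outer loop
vertex -3.069 -0.598 -4.98
vertex -1.035 -0.692 -2.916
vertex -2.259 -2.066 -3.749
endloop
endfacet
facet normal 0.694 -0.198 -0.693
outer loop
vertex -1.845 0.776 -4.147
vertex -1.035 -0.692 -2.916
vertex -3.069 -0.598 -4.98
endloop
endfacet
facet normal 0.561 0.615 -0.554
outer loop
vertex 0.541 -1.238 -2.751
vertex 0.135 -0.695 -2.559
vertex 0.701 -0.865 -2.175
endloop
endfacet
facet normal 0.949 0.068 -0.307
outer loop
vertex 0.541 -1.238 -2.751
vertex 0.701 -0.865 -2.175
vertex 0.754 -1.568 -2.166
endloop
endfacet
facet normal 0.649 -0.537 -0.539
outer loop
vertex 0.541 -1.238 -2.751
vertex 0.754 -1.568 -2.166
vertex 0.222 -1.831 -2.545
endloop
endfacet
facet normal 0.076 -0.363 -0.929
outer loop
vertex 0.541 -1.238 -2.751
vertex 0.222 -1.831 -2.545
vertex -0.161 -1.292 -2.787
endloop
endfacet
facet normal 0.021 0.347 -0.937
outer loop
vertex 0.541 -1.238 -2.751
vertex -0.161 -1.292 -2.787
vertex 0.135 -0.695 -2.559
endloop
endfacet
facet normal 0.912 0.074 0.405
outer loop
vertex 0.754 -1.568 -2.166
vertex 0.701 -0.865 -2.175
vertex 0.481 -1.228 -1.613
endloop
endfacet
facet normal 0.283 0.959 0.007
outer loop
vertex 0.701 -0.865 -2.175
vertex 0.135 -0.695 -2.559
vertex 0.098 -0.689 -1.855
endloop
endfacet
facet normal -0.588 0.526 -0.614
outer loop
vertex 0.135 -0.695 -2.559
vertex -0.161 -1.292 -2.787
vertex -0.434 -0.952 -2.234
endloop
endfacet
facet normal -0.500 -0.625 -0.599
outer loop
vertex -0.161 -1.292 -2.787
vertex 0.222 -1.831 -2.545
vertex -0.381 -1.655 -2.225
endloop
endfacet
facet normal 0.426 -0.904 0.030
outer loop
vertex 0.222 -1.831 -2.545
vertex 0.754 -1.568 -2.166
vertex 0.185 -1.825 -1.841
endloop
endfacet
facet normal -0.076 0.363 0.929
outer loop
vertex -0.221 -1.282 -1.649
vertex 0.481 -1.228 -1.613
vertex 0.098 -0.689 -1.855
endloop
endfacet
facet normal -0.649 0.537 0.539
outer loop
vertex -0.221 -1.282 -1.649
vertex 0.098 -0.689 -1.855
vertex -0.434 -0.952 -2.234
endloop
endfacet
facet normal -0.949 -0.068 0.307
outer loop
vertex -0.221 -1.282 -1.649
vertex -0.434 -0.952 -2.234
vertex -0.381 -1.655 -2.225
endloop
endfacet
facet normal -0.561 -0.615 0.554
outer loop
vertex -0.221 -1.282 -1.649
vertex -0.381 -1.655 -2.225
vertex 0.185 -1.825 -1.841
endloop
endfacet
facet normal -0.021 -0.347 0.937
outer loop
vertex -0.221 -1.282 -1.649
vertex 0.185 -1.825 -1.841
vertex 0.481 -1.228 -1.613
endloop
endfacet
facet normal 0.500 0.625 0.599
outer loop
vertex 0.098 -0.689 -1.855
vertex 0.481 -1.228 -1.613
vertex 0.701 -0.865 -2.175
endloop
endfacet
facet normal -0.426 0.904 -0.030
outer loop
vertex -0.434 -0.952 -2.234
vertex 0.098 -0.689 -1.855
vertex 0.135 -0.695 -2.559
endloop
endfacet
facet normal -0.912 -0.074 -0.405
outer loop
vertex -0.381 -1.655 -2.225
vertex -0.434 -0.952 -2.234
vertex -0.161 -1.292 -2.787
endloop
endfacet
facet normal -0.283 -0.959 -0.007
outer loop
vertex 0.185 -1.825 -1.841
vertex -0.381 -1.655 -2.225
vertex 0.222 -1.831 -2.545
endloop
endfacet
facet normal 0.588 -0.526 0.614
outer loop
vertex 0.481 -1.228 -1.613
vertex 0.185 -1.825 -1.841
vertex 0.754 -1.568 -2.166
endloop
endfacet

endsolid


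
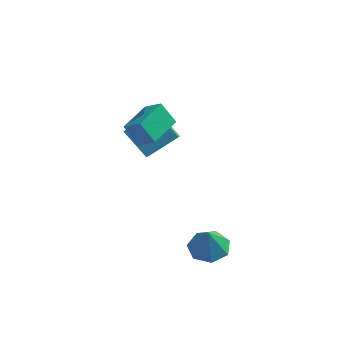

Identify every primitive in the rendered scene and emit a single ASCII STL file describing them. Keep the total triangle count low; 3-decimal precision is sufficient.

solid 
facet normal -0.754 -0.446 -0.482
outer loop
vertex -4.973 2.022 1.092
vertex -5.002 3.123 0.118
vertex -3.766 1.121 0.036
endloop
endfacet
facet normal 0.020 -0.749 0.662
outer loop
vertex -2.318 1.977 0.962
vertex -4.973 2.022 1.092
vertex -3.766 1.121 0.036
endloop
endfacet
facet normal -0.754 -0.446 -0.482
outer loop
vertex -3.766 1.121 0.036
vertex -5.002 3.123 0.118
vertex -3.795 2.222 -0.937
endloop
endfacet
facet normal 0.656 -0.490 -0.574
outer loop
vertex -3.795 2.222 -0.937
vertex -2.318 1.977 0.962
vertex -3.766 1.121 0.036
endloop
endfacet
facet normal -0.656 0.490 0.574
outer loop
vertex -4.973 2.022 1.092
vertex -3.554 3.979 1.044
vertex -5.002 3.123 0.118
endloop
endfacet
facet normal 0.020 -0.749 0.662
outer loop
vertex -3.525 2.878 2.017
vertex -4.973 2.022 1.092
vertex -2.318 1.977 0.962
endloop
endfacet
facet normal -0.656 0.490 0.574
outer loop
vertex -3.525 2.878 2.017
vertex -3.554 3.979 1.044
vertex -4.973 2.022 1.092
endloop
endfacet
facet normal -0.019 0.749 -0.662
outer loop
vertex -5.002 3.123 0.118
vertex -3.554 3.979 1.044
vertex -3.795 2.222 -0.937
endloop
endfacet
facet normal 0.656 -0.490 -0.574
outer loop
vertex -2.347 3.078 -0.012
vertex -2.318 1.977 0.962
vertex -3.795 2.222 -0.937
endloop
endfacet
facet normal -0.020 0.749 -0.662
outer loop
vertex -3.795 2.222 -0.937
vertex -3.554 3.979 1.044
vertex -2.347 3.078 -0.012
endloop
endfacet
facet normal 0.754 0.446 0.482
outer loop
vertex -2.347 3.078 -0.012
vertex -3.525 2.878 2.017
vertex -2.318 1.977 0.962
endloop
endfacet
facet normal 0.754 0.446 0.482
outer loop
vertex -3.554 3.979 1.044
vertex -3.525 2.878 2.017
vertex -2.347 3.078 -0.012
endloop
endfacet
facet normal 0.025 0.201 -0.979
outer loop
vertex 0.581 -3.44 -2.65
vertex -0.352 -2.986 -2.58
vertex 0.588 -2.556 -2.468
endloop
endfacet
facet normal 0.822 -0.121 0.556
outer loop
vertex 0.581 -3.44 -2.65
vertex 0.588 -2.556 -2.468
vertex -0.388 -3.274 -1.18
endloop
endfacet
facet normal 0.025 0.201 -0.979
outer loop
vertex 0.588 -2.556 -2.468
vertex -0.352 -2.986 -2.58
vertex -0.113 -1.996 -2.371
endloop
endfacet
facet normal 0.513 0.524 0.680
outer loop
vertex 0.588 -2.556 -2.468
vertex -0.113 -1.996 -2.371
vertex -0.388 -3.274 -1.18
endloop
endfacet
facet normal 0.025 0.201 -0.979
outer loop
vertex -0.113 -1.996 -2.371
vertex -0.352 -2.986 -2.58
vertex -0.994 -2.181 -2.431
endloop
endfacet
facet normal -0.193 0.691 0.697
outer loop
vertex -0.113 -1.996 -2.371
vertex -0.994 -2.181 -2.431
vertex -0.388 -3.274 -1.18
endloop
endfacet
facet normal 0.025 0.201 -0.979
outer loop
vertex -0.994 -2.181 -2.431
vertex -0.352 -2.986 -2.58
vertex -1.392 -2.973 -2.604
endloop
endfacet
facet normal -0.764 0.255 0.593
outer loop
vertex -0.994 -2.181 -2.431
vertex -1.392 -2.973 -2.604
vertex -0.388 -3.274 -1.18
endloop
endfacet
facet normal 0.025 0.202 -0.979
outer loop
vertex -1.392 -2.973 -2.604
vertex -0.352 -2.986 -2.58
vertex -1.007 -3.774 -2.759
endloop
endfacet
facet normal -0.770 -0.456 0.446
outer loop
vertex -1.392 -2.973 -2.604
vertex -1.007 -3.774 -2.759
vertex -0.388 -3.274 -1.18
endloop
endfacet
facet normal 0.025 0.201 -0.979
outer loop
vertex -1.007 -3.774 -2.759
vertex -0.352 -2.986 -2.58
vertex -0.129 -3.982 -2.779
endloop
endfacet
facet normal -0.206 -0.907 0.368
outer loop
vertex -1.007 -3.774 -2.759
vertex -0.129 -3.982 -2.779
vertex -0.388 -3.274 -1.18
endloop
endfacet
facet normal 0.024 0.201 -0.979
outer loop
vertex -0.129 -3.982 -2.779
vertex -0.352 -2.986 -2.58
vertex 0.581 -3.44 -2.65
endloop
endfacet
facet normal 0.503 -0.757 0.417
outer loop
vertex -0.129 -3.982 -2.779
vertex 0.581 -3.44 -2.65
vertex -0.388 -3.274 -1.18
endloop
endfacet
facet normal -0.569 0.234 0.788
outer loop
vertex -3.915 -0.02 3.67
vertex -3.101 1.65 3.762
vertex -4.736 0.421 2.946
endloop
endfacet
facet normal -0.438 -0.898 -0.050
outer loop
vertex -3.979 0.11 1.898
vertex -3.915 -0.02 3.67
vertex -4.736 0.421 2.946
endloop
endfacet
facet normal -0.569 0.233 0.789
outer loop
vertex -4.736 0.421 2.946
vertex -3.101 1.65 3.762
vertex -3.922 2.091 3.039
endloop
endfacet
facet normal -0.696 0.373 -0.613
outer loop
vertex -3.922 2.091 3.039
vertex -3.979 0.11 1.898
vertex -4.736 0.421 2.946
endloop
endfacet
facet normal 0.696 -0.373 0.613
outer loop
vertex -3.915 -0.02 3.67
vertex -2.344 1.339 2.714
vertex -3.101 1.65 3.762
endloop
endfacet
facet normal -0.438 -0.898 -0.050
outer loop
vertex -3.158 -0.331 2.621
vertex -3.915 -0.02 3.67
vertex -3.979 0.11 1.898
endloop
endfacet
facet normal 0.696 -0.373 0.613
outer loop
vertex -3.158 -0.331 2.621
vertex -2.344 1.339 2.714
vertex -3.915 -0.02 3.67
endloop
endfacet
facet normal 0.438 0.898 0.050
outer loop
vertex -3.101 1.65 3.762
vertex -2.344 1.339 2.714
vertex -3.922 2.091 3.039
endloop
endfacet
facet normal -0.696 0.373 -0.613
outer loop
vertex -3.165 1.78 1.99
vertex -3.979 0.11 1.898
vertex -3.922 2.091 3.039
endloop
endfacet
facet normal 0.438 0.898 0.050
outer loop
vertex -3.922 2.091 3.039
vertex -2.344 1.339 2.714
vertex -3.165 1.78 1.99
endloop
endfacet
facet normal 0.569 -0.234 -0.789
outer loop
vertex -3.165 1.78 1.99
vertex -3.158 -0.331 2.621
vertex -3.979 0.11 1.898
endloop
endfacet
facet normal 0.569 -0.234 -0.788
outer loop
vertex -2.344 1.339 2.714
vertex -3.158 -0.331 2.621
vertex -3.165 1.78 1.99
endloop
endfacet

endsolid


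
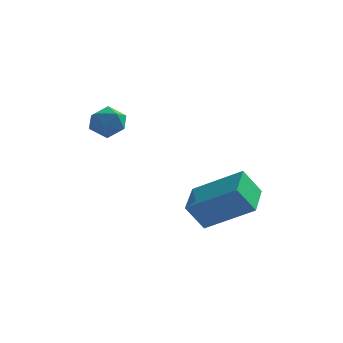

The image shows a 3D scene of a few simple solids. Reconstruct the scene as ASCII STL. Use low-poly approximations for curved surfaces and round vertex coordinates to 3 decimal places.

solid 
facet normal -0.509 -0.215 0.833
outer loop
vertex 3.84 0.961 -0.989
vertex 3.766 2.422 -0.657
vertex 2.078 1.107 -2.028
endloop
endfacet
facet normal 0.049 -0.974 -0.221
outer loop
vertex 2.674 1.358 -3.003
vertex 3.84 0.961 -0.989
vertex 2.078 1.107 -2.028
endloop
endfacet
facet normal -0.509 -0.215 0.833
outer loop
vertex 2.078 1.107 -2.028
vertex 3.766 2.422 -0.657
vertex 2.004 2.568 -1.696
endloop
endfacet
facet normal -0.859 0.072 -0.507
outer loop
vertex 2.004 2.568 -1.696
vertex 2.674 1.358 -3.003
vertex 2.078 1.107 -2.028
endloop
endfacet
facet normal 0.859 -0.072 0.507
outer loop
vertex 3.84 0.961 -0.989
vertex 4.362 2.673 -1.632
vertex 3.766 2.422 -0.657
endloop
endfacet
facet normal 0.049 -0.974 -0.221
outer loop
vertex 4.436 1.212 -1.964
vertex 3.84 0.961 -0.989
vertex 2.674 1.358 -3.003
endloop
endfacet
facet normal 0.859 -0.072 0.507
outer loop
vertex 4.436 1.212 -1.964
vertex 4.362 2.673 -1.632
vertex 3.84 0.961 -0.989
endloop
endfacet
facet normal -0.049 0.974 0.221
outer loop
vertex 3.766 2.422 -0.657
vertex 4.362 2.673 -1.632
vertex 2.004 2.568 -1.696
endloop
endfacet
facet normal -0.859 0.072 -0.507
outer loop
vertex 2.6 2.819 -2.671
vertex 2.674 1.358 -3.003
vertex 2.004 2.568 -1.696
endloop
endfacet
facet normal -0.049 0.974 0.221
outer loop
vertex 2.004 2.568 -1.696
vertex 4.362 2.673 -1.632
vertex 2.6 2.819 -2.671
endloop
endfacet
facet normal 0.509 0.215 -0.833
outer loop
vertex 2.6 2.819 -2.671
vertex 4.436 1.212 -1.964
vertex 2.674 1.358 -3.003
endloop
endfacet
facet normal 0.509 0.215 -0.833
outer loop
vertex 4.362 2.673 -1.632
vertex 4.436 1.212 -1.964
vertex 2.6 2.819 -2.671
endloop
endfacet
facet normal -0.615 0.081 0.785
outer loop
vertex -0.967 0.62 2.103
vertex -0.677 0.034 2.391
vertex -0.403 0.677 2.539
endloop
endfacet
facet normal -0.467 0.723 0.510
outer loop
vertex -0.967 0.62 2.103
vertex -0.403 0.677 2.539
vertex -0.437 1.074 1.945
endloop
endfacet
facet normal -0.670 0.721 -0.175
outer loop
vertex -0.967 0.62 2.103
vertex -0.437 1.074 1.945
vertex -0.732 0.675 1.43
endloop
endfacet
facet normal -0.943 0.079 -0.323
outer loop
vertex -0.967 0.62 2.103
vertex -0.732 0.675 1.43
vertex -0.88 0.033 1.705
endloop
endfacet
facet normal -0.909 -0.317 0.270
outer loop
vertex -0.967 0.62 2.103
vertex -0.88 0.033 1.705
vertex -0.677 0.034 2.391
endloop
endfacet
facet normal 0.241 0.813 0.530
outer loop
vertex -0.437 1.074 1.945
vertex -0.403 0.677 2.539
vertex 0.18 0.767 2.135
endloop
endfacet
facet normal 0.003 -0.225 0.974
outer loop
vertex -0.403 0.677 2.539
vertex -0.677 0.034 2.391
vertex 0.032 0.125 2.41
endloop
endfacet
facet normal -0.476 -0.868 0.142
outer loop
vertex -0.677 0.034 2.391
vertex -0.88 0.033 1.705
vertex -0.263 -0.274 1.895
endloop
endfacet
facet normal -0.531 -0.227 -0.816
outer loop
vertex -0.88 0.033 1.705
vertex -0.732 0.675 1.43
vertex -0.297 0.123 1.301
endloop
endfacet
facet normal -0.089 0.811 -0.578
outer loop
vertex -0.732 0.675 1.43
vertex -0.437 1.074 1.945
vertex -0.023 0.766 1.449
endloop
endfacet
facet normal 0.943 -0.079 0.323
outer loop
vertex 0.267 0.18 1.737
vertex 0.18 0.767 2.135
vertex 0.032 0.125 2.41
endloop
endfacet
facet normal 0.670 -0.721 0.175
outer loop
vertex 0.267 0.18 1.737
vertex 0.032 0.125 2.41
vertex -0.263 -0.274 1.895
endloop
endfacet
facet normal 0.467 -0.723 -0.510
outer loop
vertex 0.267 0.18 1.737
vertex -0.263 -0.274 1.895
vertex -0.297 0.123 1.301
endloop
endfacet
facet normal 0.615 -0.081 -0.785
outer loop
vertex 0.267 0.18 1.737
vertex -0.297 0.123 1.301
vertex -0.023 0.766 1.449
endloop
endfacet
facet normal 0.909 0.317 -0.270
outer loop
vertex 0.267 0.18 1.737
vertex -0.023 0.766 1.449
vertex 0.18 0.767 2.135
endloop
endfacet
facet normal 0.531 0.227 0.816
outer loop
vertex 0.032 0.125 2.41
vertex 0.18 0.767 2.135
vertex -0.403 0.677 2.539
endloop
endfacet
facet normal 0.089 -0.811 0.578
outer loop
vertex -0.263 -0.274 1.895
vertex 0.032 0.125 2.41
vertex -0.677 0.034 2.391
endloop
endfacet
facet normal -0.241 -0.813 -0.530
outer loop
vertex -0.297 0.123 1.301
vertex -0.263 -0.274 1.895
vertex -0.88 0.033 1.705
endloop
endfacet
facet normal -0.003 0.225 -0.974
outer loop
vertex -0.023 0.766 1.449
vertex -0.297 0.123 1.301
vertex -0.732 0.675 1.43
endloop
endfacet
facet normal 0.476 0.868 -0.142
outer loop
vertex 0.18 0.767 2.135
vertex -0.023 0.766 1.449
vertex -0.437 1.074 1.945
endloop
endfacet

endsolid


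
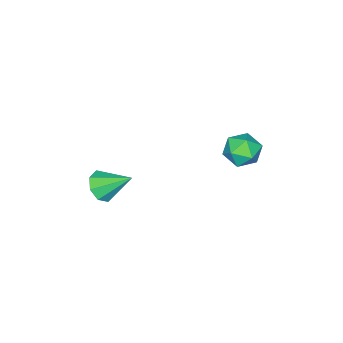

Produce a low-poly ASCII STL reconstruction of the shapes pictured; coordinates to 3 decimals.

solid 
facet normal 0.262 -0.750 -0.607
outer loop
vertex 4.047 -2.205 1.534
vertex 3.607 -1.731 0.759
vertex 4.533 -1.733 1.161
endloop
endfacet
facet normal 0.564 0.070 0.823
outer loop
vertex 4.047 -2.205 1.534
vertex 4.533 -1.733 1.161
vertex 3.053 -0.149 2.041
endloop
endfacet
facet normal 0.262 -0.750 -0.608
outer loop
vertex 4.533 -1.733 1.161
vertex 3.607 -1.731 0.759
vertex 4.476 -1.26 0.553
endloop
endfacet
facet normal 0.774 0.533 0.342
outer loop
vertex 4.533 -1.733 1.161
vertex 4.476 -1.26 0.553
vertex 3.053 -0.149 2.041
endloop
endfacet
facet normal 0.263 -0.750 -0.607
outer loop
vertex 4.476 -1.26 0.553
vertex 3.607 -1.731 0.759
vertex 3.91 -1.063 0.065
endloop
endfacet
facet normal 0.468 0.862 -0.195
outer loop
vertex 4.476 -1.26 0.553
vertex 3.91 -1.063 0.065
vertex 3.053 -0.149 2.041
endloop
endfacet
facet normal 0.262 -0.750 -0.608
outer loop
vertex 3.91 -1.063 0.065
vertex 3.607 -1.731 0.759
vertex 3.166 -1.257 -0.016
endloop
endfacet
facet normal -0.173 0.863 -0.474
outer loop
vertex 3.91 -1.063 0.065
vertex 3.166 -1.257 -0.016
vertex 3.053 -0.149 2.041
endloop
endfacet
facet normal 0.262 -0.750 -0.608
outer loop
vertex 3.166 -1.257 -0.016
vertex 3.607 -1.731 0.759
vertex 2.68 -1.729 0.357
endloop
endfacet
facet normal -0.776 0.537 -0.332
outer loop
vertex 3.166 -1.257 -0.016
vertex 2.68 -1.729 0.357
vertex 3.053 -0.149 2.041
endloop
endfacet
facet normal 0.262 -0.750 -0.608
outer loop
vertex 2.68 -1.729 0.357
vertex 3.607 -1.731 0.759
vertex 2.737 -2.202 0.965
endloop
endfacet
facet normal -0.986 0.073 0.150
outer loop
vertex 2.68 -1.729 0.357
vertex 2.737 -2.202 0.965
vertex 3.053 -0.149 2.041
endloop
endfacet
facet normal 0.262 -0.750 -0.607
outer loop
vertex 2.737 -2.202 0.965
vertex 3.607 -1.731 0.759
vertex 3.303 -2.399 1.453
endloop
endfacet
facet normal -0.681 -0.255 0.687
outer loop
vertex 2.737 -2.202 0.965
vertex 3.303 -2.399 1.453
vertex 3.053 -0.149 2.041
endloop
endfacet
facet normal 0.262 -0.750 -0.607
outer loop
vertex 3.303 -2.399 1.453
vertex 3.607 -1.731 0.759
vertex 4.047 -2.205 1.534
endloop
endfacet
facet normal -0.038 -0.257 0.966
outer loop
vertex 3.303 -2.399 1.453
vertex 4.047 -2.205 1.534
vertex 3.053 -0.149 2.041
endloop
endfacet
facet normal -0.563 0.286 0.776
outer loop
vertex -3.944 2.9 1.525
vertex -4.08 1.784 1.838
vertex -3.185 2.403 2.259
endloop
endfacet
facet normal -0.080 0.785 0.614
outer loop
vertex -3.944 2.9 1.525
vertex -3.185 2.403 2.259
vertex -2.801 3.106 1.41
endloop
endfacet
facet normal -0.183 0.981 -0.064
outer loop
vertex -3.944 2.9 1.525
vertex -2.801 3.106 1.41
vertex -3.459 2.921 0.464
endloop
endfacet
facet normal -0.730 0.603 -0.322
outer loop
vertex -3.944 2.9 1.525
vertex -3.459 2.921 0.464
vertex -4.25 2.104 0.729
endloop
endfacet
facet normal -0.965 0.173 0.198
outer loop
vertex -3.944 2.9 1.525
vertex -4.25 2.104 0.729
vertex -4.08 1.784 1.838
endloop
endfacet
facet normal 0.568 0.489 0.662
outer loop
vertex -2.801 3.106 1.41
vertex -3.185 2.403 2.259
vertex -2.23 2.116 1.651
endloop
endfacet
facet normal -0.214 -0.319 0.923
outer loop
vertex -3.185 2.403 2.259
vertex -4.08 1.784 1.838
vertex -3.021 1.299 1.916
endloop
endfacet
facet normal -0.865 -0.502 -0.012
outer loop
vertex -4.08 1.784 1.838
vertex -4.25 2.104 0.729
vertex -3.679 1.114 0.97
endloop
endfacet
facet normal -0.485 0.193 -0.853
outer loop
vertex -4.25 2.104 0.729
vertex -3.459 2.921 0.464
vertex -3.295 1.817 0.121
endloop
endfacet
facet normal 0.401 0.805 -0.436
outer loop
vertex -3.459 2.921 0.464
vertex -2.801 3.106 1.41
vertex -2.4 2.436 0.542
endloop
endfacet
facet normal 0.730 -0.603 0.322
outer loop
vertex -2.536 1.32 0.855
vertex -2.23 2.116 1.651
vertex -3.021 1.299 1.916
endloop
endfacet
facet normal 0.183 -0.981 0.064
outer loop
vertex -2.536 1.32 0.855
vertex -3.021 1.299 1.916
vertex -3.679 1.114 0.97
endloop
endfacet
facet normal 0.080 -0.785 -0.614
outer loop
vertex -2.536 1.32 0.855
vertex -3.679 1.114 0.97
vertex -3.295 1.817 0.121
endloop
endfacet
facet normal 0.563 -0.286 -0.776
outer loop
vertex -2.536 1.32 0.855
vertex -3.295 1.817 0.121
vertex -2.4 2.436 0.542
endloop
endfacet
facet normal 0.965 -0.173 -0.198
outer loop
vertex -2.536 1.32 0.855
vertex -2.4 2.436 0.542
vertex -2.23 2.116 1.651
endloop
endfacet
facet normal 0.485 -0.193 0.853
outer loop
vertex -3.021 1.299 1.916
vertex -2.23 2.116 1.651
vertex -3.185 2.403 2.259
endloop
endfacet
facet normal -0.401 -0.805 0.436
outer loop
vertex -3.679 1.114 0.97
vertex -3.021 1.299 1.916
vertex -4.08 1.784 1.838
endloop
endfacet
facet normal -0.568 -0.489 -0.662
outer loop
vertex -3.295 1.817 0.121
vertex -3.679 1.114 0.97
vertex -4.25 2.104 0.729
endloop
endfacet
facet normal 0.214 0.319 -0.923
outer loop
vertex -2.4 2.436 0.542
vertex -3.295 1.817 0.121
vertex -3.459 2.921 0.464
endloop
endfacet
facet normal 0.865 0.502 0.012
outer loop
vertex -2.23 2.116 1.651
vertex -2.4 2.436 0.542
vertex -2.801 3.106 1.41
endloop
endfacet

endsolid
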